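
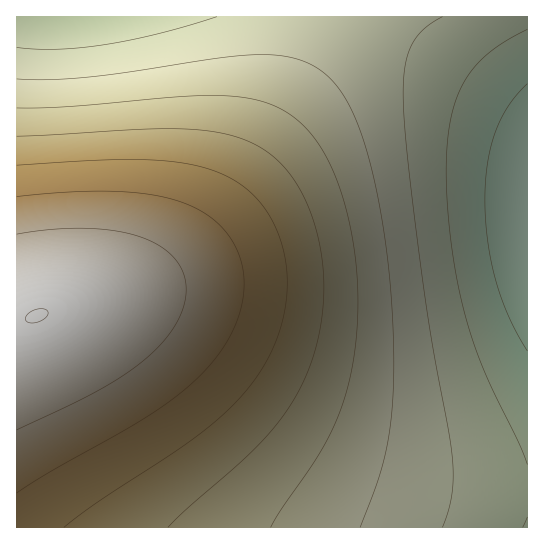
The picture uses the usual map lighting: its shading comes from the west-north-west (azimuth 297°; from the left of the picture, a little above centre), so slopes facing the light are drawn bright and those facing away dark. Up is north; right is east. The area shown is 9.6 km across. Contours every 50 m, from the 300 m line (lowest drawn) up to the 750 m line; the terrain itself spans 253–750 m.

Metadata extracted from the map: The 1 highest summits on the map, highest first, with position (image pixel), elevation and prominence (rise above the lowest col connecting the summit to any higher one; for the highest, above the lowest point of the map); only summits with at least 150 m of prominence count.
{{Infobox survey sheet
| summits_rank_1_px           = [37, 315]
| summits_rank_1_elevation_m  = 750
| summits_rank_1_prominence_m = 497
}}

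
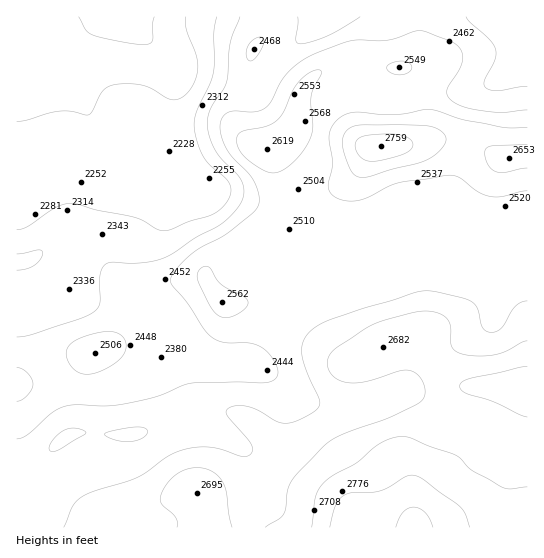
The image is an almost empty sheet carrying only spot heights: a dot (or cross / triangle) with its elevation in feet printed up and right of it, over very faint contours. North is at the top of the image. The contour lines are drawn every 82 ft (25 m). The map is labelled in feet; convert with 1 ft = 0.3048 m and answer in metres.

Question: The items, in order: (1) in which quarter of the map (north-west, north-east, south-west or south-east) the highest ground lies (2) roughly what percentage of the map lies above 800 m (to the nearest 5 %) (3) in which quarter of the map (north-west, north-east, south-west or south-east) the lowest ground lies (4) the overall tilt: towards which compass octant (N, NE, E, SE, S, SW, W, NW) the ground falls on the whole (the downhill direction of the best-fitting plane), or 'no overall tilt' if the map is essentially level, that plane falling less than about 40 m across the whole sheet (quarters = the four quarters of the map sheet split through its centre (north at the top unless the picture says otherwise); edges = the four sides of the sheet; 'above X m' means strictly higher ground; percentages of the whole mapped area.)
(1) The highest ground is in the south-east quarter.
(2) Roughly 15 % of the ground is higher than 800 m.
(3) Look to the north-west quarter for the lowest ground.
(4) Overall the map slopes down towards the north-west.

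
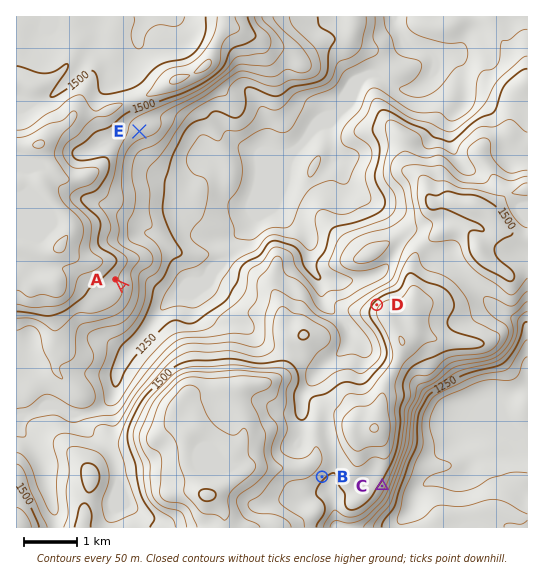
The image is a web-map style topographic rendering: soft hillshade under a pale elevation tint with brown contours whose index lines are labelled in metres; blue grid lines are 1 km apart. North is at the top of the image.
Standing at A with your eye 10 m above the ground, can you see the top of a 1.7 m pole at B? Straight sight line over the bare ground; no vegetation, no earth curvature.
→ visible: false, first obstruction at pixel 198 358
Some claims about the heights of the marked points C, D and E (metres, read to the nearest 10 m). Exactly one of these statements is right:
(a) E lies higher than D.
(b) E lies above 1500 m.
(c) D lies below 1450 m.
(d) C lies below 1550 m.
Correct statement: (d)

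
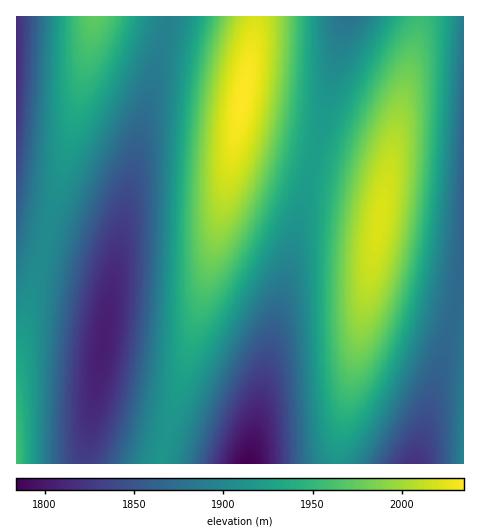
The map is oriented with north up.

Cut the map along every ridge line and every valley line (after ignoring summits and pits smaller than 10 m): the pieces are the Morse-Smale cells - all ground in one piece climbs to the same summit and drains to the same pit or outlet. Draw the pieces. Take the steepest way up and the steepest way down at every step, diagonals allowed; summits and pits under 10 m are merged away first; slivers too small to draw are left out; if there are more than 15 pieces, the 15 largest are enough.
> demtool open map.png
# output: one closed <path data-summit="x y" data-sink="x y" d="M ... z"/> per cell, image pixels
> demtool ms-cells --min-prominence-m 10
<path data-summit="243 96" data-sink="103 342" d="M256 16l-87 0-1 3-26 105-20 98-37 242 74 0 2-2 41-157 18-83 33-179z"/><path data-summit="379 221" data-sink="414 463" d="M463 16l-43 1-33 159-25 149-25 127-1 12 78 0 2-2 18-73 30-111z"/><path data-summit="243 96" data-sink="249 463" d="M237 130l-30 150-47 184 89-1 27-148 38-156-64-17-9-5z"/><path data-summit="379 221" data-sink="249 463" d="M315 158l-3 3-6 24-30 130-18 96-8 53 85 0 2-4 0-8 25-127 24-143-5-5-9-3z"/><path data-summit="96 17" data-sink="103 342" d="M168 16l-72 0-2 2-24 126-26 99 5 4 54 15 9 7 1 8 23-126z"/><path data-summit="17 463" data-sink="103 342" d="M45 245l-29 106 0 112 68 1 29-180 0-13-4-5-12-6z"/><path data-summit="96 17" data-sink="17 52" d="M95 16l-79 1 0 220 3 2 22 6 4-3 34-140z"/><path data-summit="379 221" data-sink="348 17" d="M419 16l-73 1-32 141 55 14 12 5 6 5 14-78 19-80z"/><path data-summit="243 96" data-sink="348 17" d="M346 16l-90 1-18 108 0 9 3 3 24 10 49 11 22-90z"/><path data-summit="463 463" data-sink="414 463" d="M463 278l-47 186 48-1z"/><path data-summit="17 463" data-sink="17 52" d="M18 238l-2 0 1 113 27-105z"/>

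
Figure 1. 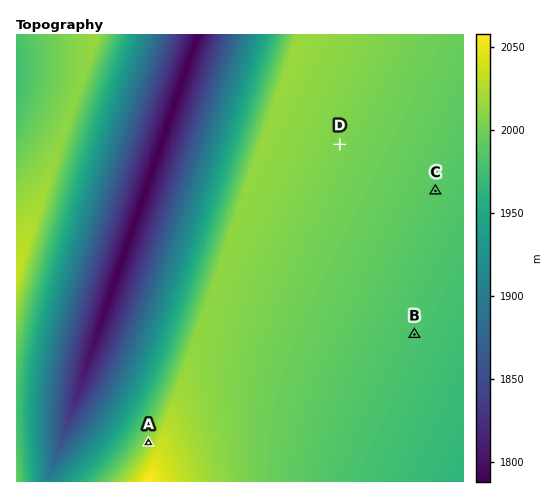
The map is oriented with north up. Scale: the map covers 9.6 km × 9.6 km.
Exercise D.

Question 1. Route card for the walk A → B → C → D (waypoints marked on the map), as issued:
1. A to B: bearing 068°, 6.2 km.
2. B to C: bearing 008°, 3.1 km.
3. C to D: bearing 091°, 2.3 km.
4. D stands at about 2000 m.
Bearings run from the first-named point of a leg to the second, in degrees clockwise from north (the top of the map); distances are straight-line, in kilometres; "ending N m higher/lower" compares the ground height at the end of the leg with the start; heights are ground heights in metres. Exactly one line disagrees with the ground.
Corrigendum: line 3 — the bearing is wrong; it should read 296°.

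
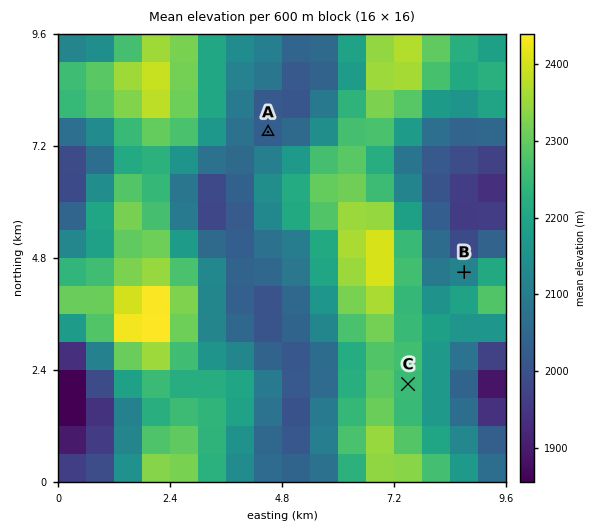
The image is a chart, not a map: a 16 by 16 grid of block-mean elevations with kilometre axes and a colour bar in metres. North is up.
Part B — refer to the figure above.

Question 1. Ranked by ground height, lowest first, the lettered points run A B C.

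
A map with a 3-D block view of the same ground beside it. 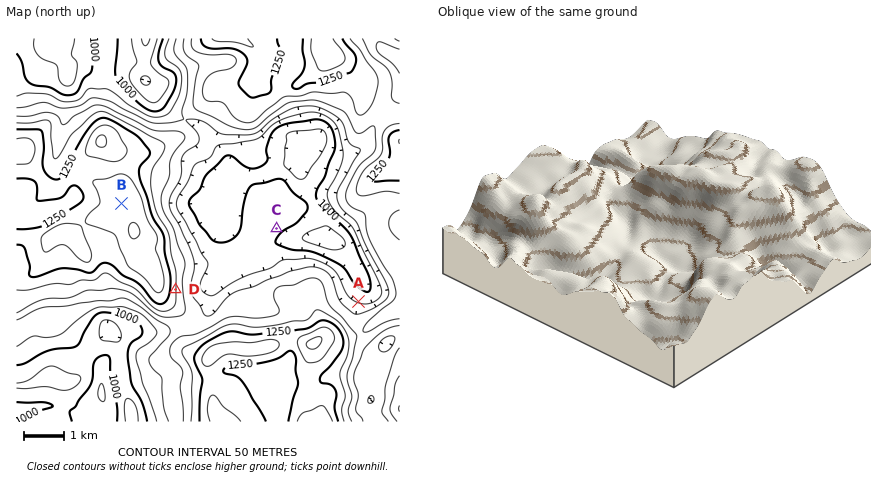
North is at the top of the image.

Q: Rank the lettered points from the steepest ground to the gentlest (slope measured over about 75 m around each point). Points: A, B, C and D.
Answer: D A C B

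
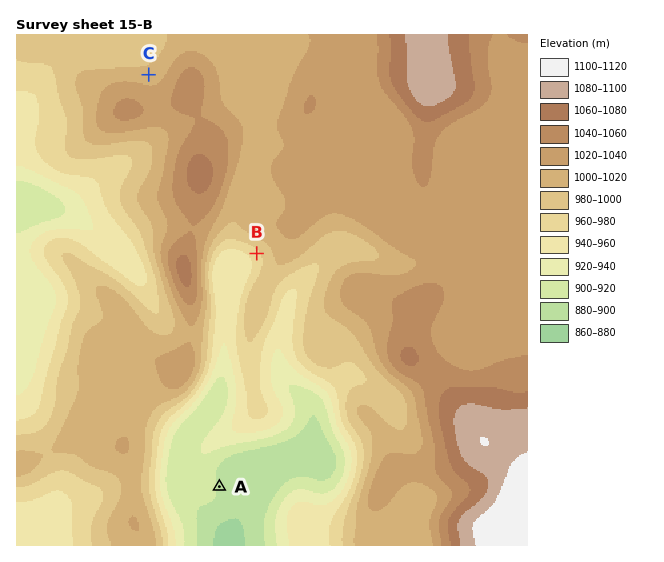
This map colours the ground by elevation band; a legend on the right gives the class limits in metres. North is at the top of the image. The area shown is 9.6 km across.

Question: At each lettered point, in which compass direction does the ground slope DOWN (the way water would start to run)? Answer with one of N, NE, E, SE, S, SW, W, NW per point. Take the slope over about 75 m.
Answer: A E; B SW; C N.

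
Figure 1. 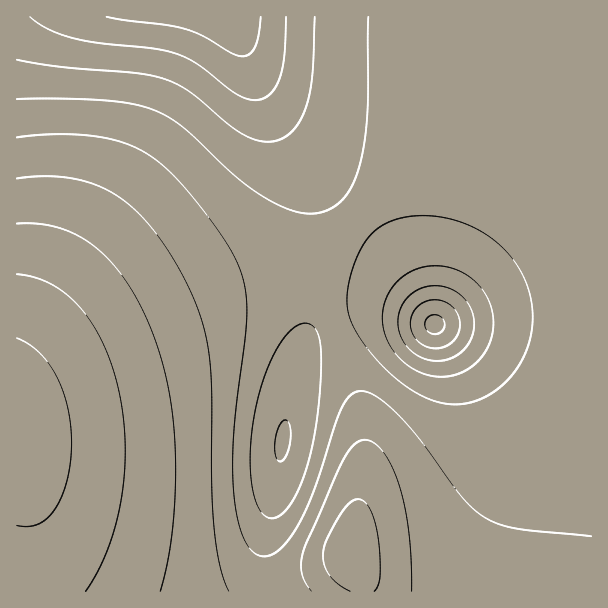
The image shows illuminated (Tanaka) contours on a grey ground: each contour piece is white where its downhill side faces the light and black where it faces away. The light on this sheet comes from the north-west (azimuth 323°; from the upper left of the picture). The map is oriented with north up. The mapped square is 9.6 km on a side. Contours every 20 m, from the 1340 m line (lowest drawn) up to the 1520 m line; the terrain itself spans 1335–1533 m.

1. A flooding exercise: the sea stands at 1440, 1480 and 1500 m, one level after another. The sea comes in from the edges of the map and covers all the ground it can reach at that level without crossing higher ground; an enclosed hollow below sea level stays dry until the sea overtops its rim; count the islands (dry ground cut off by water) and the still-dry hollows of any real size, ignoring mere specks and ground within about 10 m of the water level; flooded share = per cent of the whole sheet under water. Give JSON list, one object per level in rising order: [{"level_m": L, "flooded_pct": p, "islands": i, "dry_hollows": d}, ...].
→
[{"level_m": 1440, "flooded_pct": 60, "islands": 0, "dry_hollows": 0}, {"level_m": 1480, "flooded_pct": 83, "islands": 0, "dry_hollows": 0}, {"level_m": 1500, "flooded_pct": 91, "islands": 0, "dry_hollows": 0}]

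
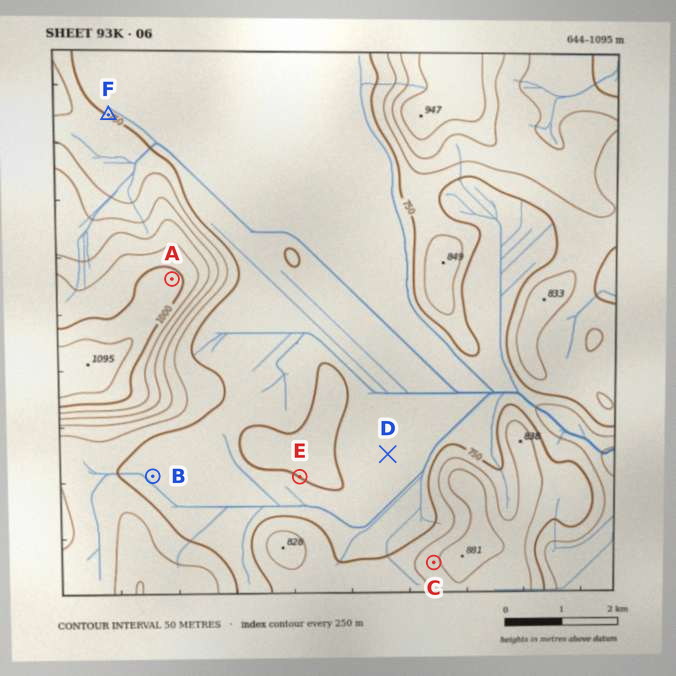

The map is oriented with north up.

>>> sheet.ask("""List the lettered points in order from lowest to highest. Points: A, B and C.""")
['B', 'C', 'A']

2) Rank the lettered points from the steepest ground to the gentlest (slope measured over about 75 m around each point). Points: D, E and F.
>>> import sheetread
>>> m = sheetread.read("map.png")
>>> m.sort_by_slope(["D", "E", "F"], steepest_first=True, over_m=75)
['F', 'E', 'D']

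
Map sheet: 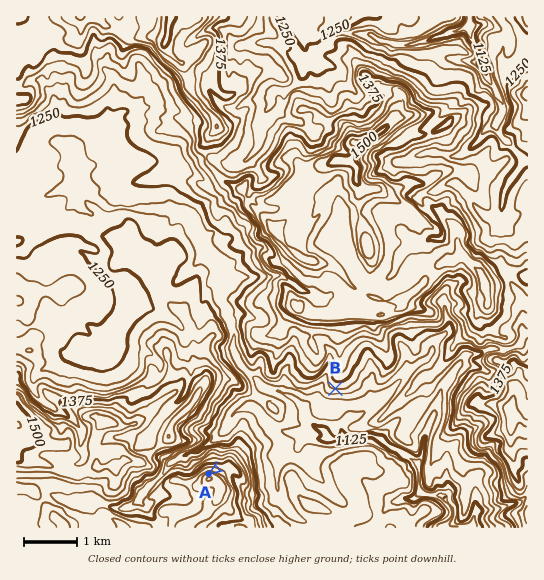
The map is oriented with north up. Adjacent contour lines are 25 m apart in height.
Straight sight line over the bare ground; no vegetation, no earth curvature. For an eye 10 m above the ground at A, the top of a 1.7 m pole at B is visible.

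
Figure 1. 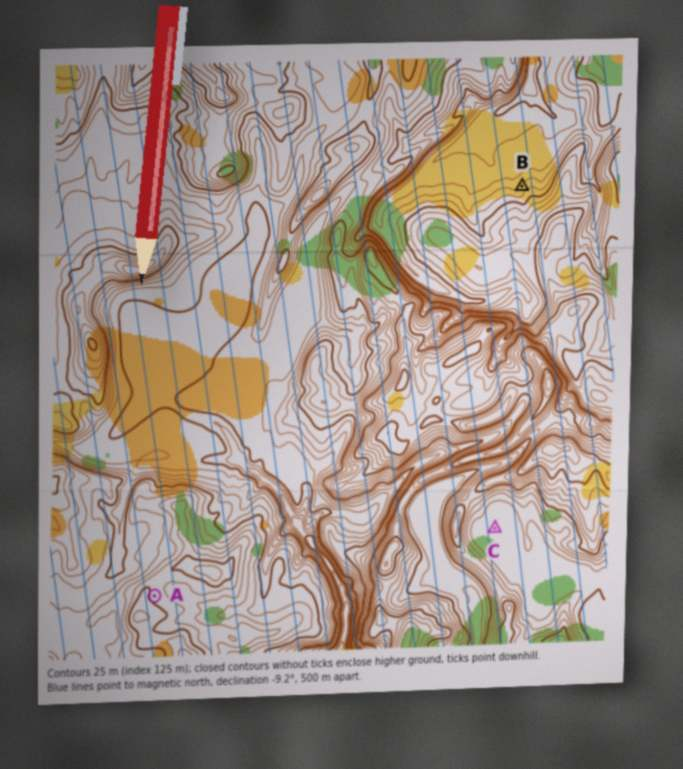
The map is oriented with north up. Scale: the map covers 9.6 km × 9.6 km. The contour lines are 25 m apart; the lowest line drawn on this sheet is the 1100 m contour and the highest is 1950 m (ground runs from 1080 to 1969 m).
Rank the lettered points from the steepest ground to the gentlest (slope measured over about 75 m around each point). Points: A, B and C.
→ B A C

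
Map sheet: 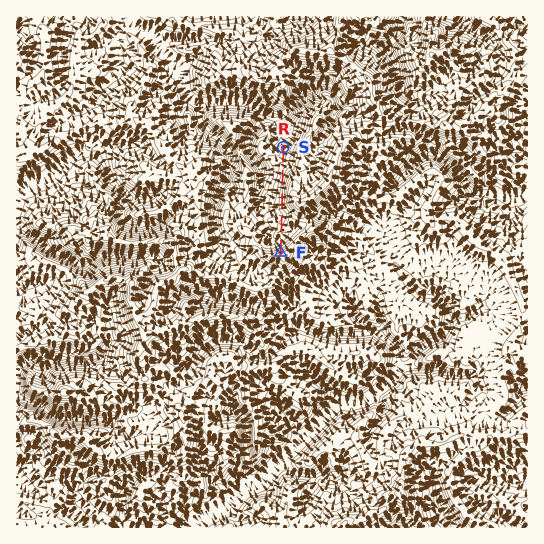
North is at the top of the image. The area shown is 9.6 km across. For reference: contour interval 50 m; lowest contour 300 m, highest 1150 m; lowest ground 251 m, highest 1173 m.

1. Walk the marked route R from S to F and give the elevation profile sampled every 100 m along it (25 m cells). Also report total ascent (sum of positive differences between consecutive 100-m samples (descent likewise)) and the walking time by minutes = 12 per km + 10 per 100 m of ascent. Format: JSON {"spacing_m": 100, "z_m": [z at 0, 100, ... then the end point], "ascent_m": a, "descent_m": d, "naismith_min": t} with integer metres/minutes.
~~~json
{"spacing_m": 100, "z_m": [632, 667, 679, 713, 740, 769, 800, 824, 838, 847, 843, 839, 819, 787, 818, 841, 848, 817, 853, 922, 1003], "ascent_m": 460, "descent_m": 90, "naismith_min": 70}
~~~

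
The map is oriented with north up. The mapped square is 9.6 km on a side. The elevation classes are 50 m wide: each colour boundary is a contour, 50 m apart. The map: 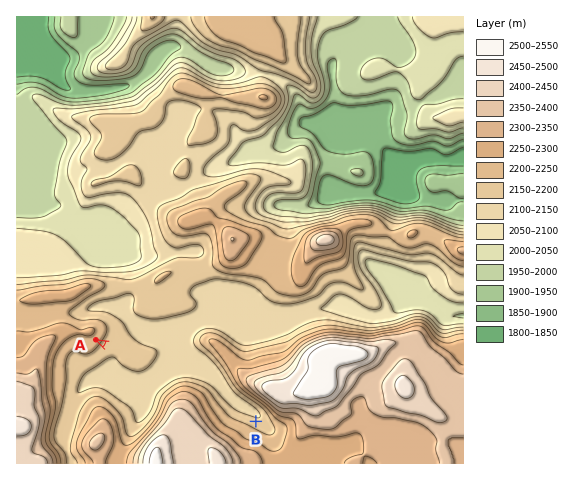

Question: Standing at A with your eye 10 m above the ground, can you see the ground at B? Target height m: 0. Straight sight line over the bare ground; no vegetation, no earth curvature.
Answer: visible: false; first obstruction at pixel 180 383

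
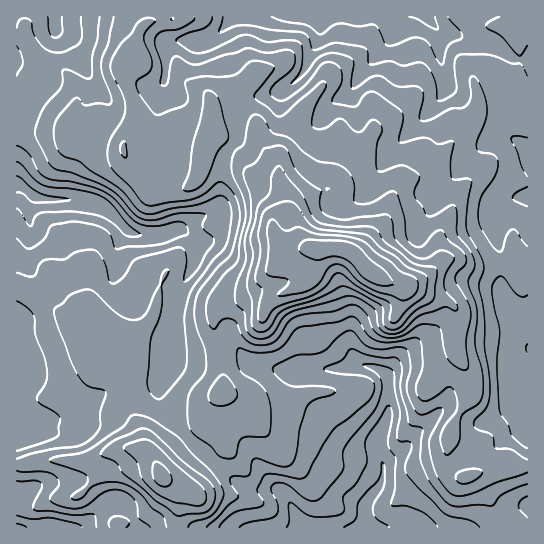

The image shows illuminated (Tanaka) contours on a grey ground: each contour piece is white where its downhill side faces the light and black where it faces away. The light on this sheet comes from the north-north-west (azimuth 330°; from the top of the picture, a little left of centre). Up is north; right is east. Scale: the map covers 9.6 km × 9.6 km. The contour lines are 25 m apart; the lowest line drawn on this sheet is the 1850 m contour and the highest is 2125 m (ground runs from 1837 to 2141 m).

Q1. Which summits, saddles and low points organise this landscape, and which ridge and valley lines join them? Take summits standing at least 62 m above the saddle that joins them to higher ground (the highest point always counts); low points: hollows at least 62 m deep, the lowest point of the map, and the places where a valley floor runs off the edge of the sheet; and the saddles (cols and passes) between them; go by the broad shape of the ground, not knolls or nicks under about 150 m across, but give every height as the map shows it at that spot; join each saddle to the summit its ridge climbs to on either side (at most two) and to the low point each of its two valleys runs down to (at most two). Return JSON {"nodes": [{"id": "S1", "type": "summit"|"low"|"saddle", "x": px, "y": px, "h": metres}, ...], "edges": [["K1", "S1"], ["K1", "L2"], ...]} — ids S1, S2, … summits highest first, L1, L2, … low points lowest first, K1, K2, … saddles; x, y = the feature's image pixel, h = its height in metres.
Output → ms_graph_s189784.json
{"nodes": [
{"id": "S1", "type": "summit", "x": 346, "y": 250, "h": 2141},
{"id": "S2", "type": "summit", "x": 161, "y": 475, "h": 2057},
{"id": "L1", "type": "low", "x": 367, "y": 527, "h": 1837},
{"id": "L2", "type": "low", "x": 426, "y": 17, "h": 1843},
{"id": "L3", "type": "low", "x": 18, "y": 185, "h": 1843},
{"id": "L4", "type": "low", "x": 17, "y": 527, "h": 1867},
{"id": "K1", "type": "saddle", "x": 189, "y": 439, "h": 1973},
{"id": "K2", "type": "saddle", "x": 17, "y": 465, "h": 1957},
{"id": "K3", "type": "saddle", "x": 527, "y": 466, "h": 1955}],
"edges": [["K1", "S1"], ["K1", "S2"], ["K1", "L1"], ["K1", "L3"], ["K2", "S2"], ["K2", "L3"], ["K2", "L4"], ["K3", "S1"], ["K3", "L1"], ["K3", "L2"]]}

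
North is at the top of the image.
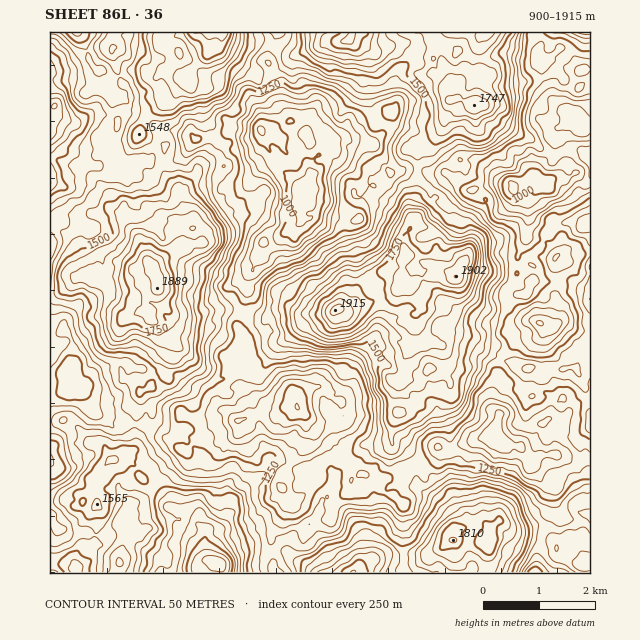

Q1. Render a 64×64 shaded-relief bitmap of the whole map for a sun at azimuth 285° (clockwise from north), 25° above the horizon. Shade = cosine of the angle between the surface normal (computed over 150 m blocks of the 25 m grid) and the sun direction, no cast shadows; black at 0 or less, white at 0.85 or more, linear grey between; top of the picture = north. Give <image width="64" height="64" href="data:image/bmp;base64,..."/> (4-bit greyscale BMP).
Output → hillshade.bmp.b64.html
<image width="64" height="64" href="data:image/bmp;base64,Qk12CAAAAAAAAHYAAAAoAAAAQAAAAEAAAAABAAQAAAAAAAAIAAATCwAAEwsAABAAAAAAAAAAAAAAABEREQAiIiIAMzMzAERERABVVVUAZmZmAHd3dwCIiIgAmZmZAKqqqgC7u7sAzMzMAN3d3QDu7u4A////ALy2IRSt7sq+6pggABN6zuy8y3MQFap3h1aYMAAEqIu5q6ZBAo3uyr7sqCAAFIvMzLzMp0EVrJeHRYgxAAOpiaqrp2Uie93LveyWMAAUiom9y8y5dCa9yoZGlxAgAqpoqZrKdkNpvd3My4UhEhOKd63LvLl0Nr7ttzeoIBABmnd3ibqXVVic3ty7dCESJHqGiqveuGRHvv/ZVqlCIAB5mYiKunYzaZney8uFMAJDWKqXe/64dCbO7+t2mnQQAVeamLqqhSFYq8uquWVTAkQ2m7dq7ZiFNr7+7KmZlQACVoqHu6mnIDis3JioRYUANDSL23i6iJc1z/7cupmWEANoqnbbmKlBJpzcmJdGlhASV3rMhnmZl2e97tuqqYYwAlnMqO26l1NWebuXmGeWMRE4qKyWRpqYiavN25qpdUISSN26zd23RHh2eHd4iZZVMBi5eahFiYmZqazbiahlQjaIvLvN/8lkWIZmVHiZqFdyBqqImFR5mJmZmrp3mGZDWbqambze7JZWZmQ0eImoZ4Y0momoZniYZnhnqXiGd2RauqqZzMvNyFVVQzSJZ5loqVNYqph4iZhDRUWJiHVoh3mIq6i8y6uph0MyNphleHm6dVabuZqqulEiFIhmZViZqXeal6zbqYiZYiNWZmZWi7h2Z4vKq8zLchAEdSNWeZiqh4qWibqoZ6l0M1ZlZkN7p2mGirqrzeyDEANTASR6qHiImrqoh3iJmYdSNmVVM3qWZ4ibuYve/pMhAjIAEWzJVYmbzbllWaupdkEldUVDWIVVabyois7/xjITMQABOtxzWJrNmXZ6u6l1MRV0NFVFVERZzKeLzv/IVERiAABIzHRGiLxniJu6u4QxI0I1ZEVDM1nMl4vO7rdlVoUAAmeblTR5qjaJq8u7pkIiISRmVEIBWKupic7tpUVWhQACeZqGRVmZJYibzKqYdjESI0VnUgA2eKqIzv6nVFZ1EABZqYhVaHYViZvLqJqnQiEARndzEjRGmpe+/rhUaHUgADm6d3d3ZBN7uaqHmqlSEAAmiIYzRDNniL3cymNIhSEASKqHiZhkImrKhmeZqWMQAEZ5qnQ0QzRGnMy7Y0djEBE3h3ibuodEasyVRXmZdAAAJWnLl1VVMRNpu7uWRVIRESRWZ6zbmXebzckzaHdjAAEiWczLh3djEBScuphlUyIgE0VFnN26aLzN61NnVEMAARJqus3KmpQgAFq6lkRlMSEDVTN73ctXzc3tlnhSIgACAnq6zdu8uDEAOamGI2UQEREzJHnO7Vat3e25iERCAAEjaszN7c3aUgAmiZcyRQARASEkZ5zdZnrN7cuYYyEAIzNZzd3d3ux0M0Z2eFNEIAACQhNWi92nV6vM26liAAACRFje3M7e3JZVeYZWQ1YwAASHMjWb3etliZvcqoIAAAAlWe/rvd3dqGaLuFRFZiAAAYlzNZvN/aiHi9upggAQAAJZ3tzN283JiJrJdneYIAAAOZVGis3+upeM7KlyASAAACa+3MzM3cmryph4mapAAAAIpjaazf7KqaztulESEQAABIzcvMzdya3duXiJq5AAABiVJZre/suqrN3aVEQxAAAAa7qs3u25vN7rZoibswABJ5Yjm7zuyqu73shnh2UQAAAomJ3u3Mur3/xlmYmmAAAVmVNpq8y5mrzetlmoiFAAAAVmjN7cy7zv/VSJVpkwAQKMlGiJqpiKvNyXipd5YAAAASNqze66vf/+lFU0iVEUMo23aqh5qYm7upmaqHYwACIhADet/qeu///FESWHMSZlfdqbu5qqqauYiqqZlRADREEANp3+t43u/9UBRnUwBHed66vLu7uru5iamaqEACVVUgAVrO/Zis3vtjNVRGQBWJvcu8y7vMuqmJmaqFIBRWd0ABWc7+uZq92mVkIlhgBKqavcy8vMy6h5mby4MRFER5YABJzv65ia3adVQyR0AEqnjN243Lu6iIiavLhSAkMldSI0e+/rqpi8uFRGZDAAJnh5u8vMqpmYeJmqmJYRUxJERWRa3tzLmJu4Qkd1ISIRN4Z4rLupmZmHeahouUJEATRodFiszdyqqZhSJGUyNCA3l1irq7upiIdnmDSadUMBRniXV4rNy73bh2MSRTESMzV3eKvMy7qIulSHIFqWUwA3iZl2acy5vv2ohiJGQAATREaamd3d23ndckYgSJZTADiZunRpu7qc7sqpQldhAAIxNoiJ3c3th86TRTBHZDQAGJmqdomau4jN3MtzWFIQAAI2d3i8y92nrbdVITZCMwAFdomIqoi6hq7szaVXQRAAAlZWibzJm6iLy4YgJCAkEARVZ3q7l5lknu3duIdRAAACU0aJvdpnmGnMuFIiEAABMzVlR6u5dUNr3d3JinMAAAFEVmaM7HeHacyph1MgAAJCNmU1iqqFMje83cl4hSAAADVoZKvcqHV6y6mpZEMABFIVdUVnmYZURpq8uGZ1IAACNniFzMy5ZYzbmal0RBAEU0ZkZ3ZndlNZu6u5dnYwACNndXndzLlWrdupqoZDABNFiXVodmZlMji7upmId0AAFphkV7zMlli93KqJumIAABa8mJh2ZVUxJYq6d5h2QQAEmoVWq7piSM3duHnMpAAABKzLuoZmREIzWbplioQRAASIiHeqpyA3vd7IabunEAATes7tqoUyNFVHqWWKlAAABHZ5h5qVEBas7smKqYcgACNq3u3Lt0ETVniZh2imEAAGmHmH"/>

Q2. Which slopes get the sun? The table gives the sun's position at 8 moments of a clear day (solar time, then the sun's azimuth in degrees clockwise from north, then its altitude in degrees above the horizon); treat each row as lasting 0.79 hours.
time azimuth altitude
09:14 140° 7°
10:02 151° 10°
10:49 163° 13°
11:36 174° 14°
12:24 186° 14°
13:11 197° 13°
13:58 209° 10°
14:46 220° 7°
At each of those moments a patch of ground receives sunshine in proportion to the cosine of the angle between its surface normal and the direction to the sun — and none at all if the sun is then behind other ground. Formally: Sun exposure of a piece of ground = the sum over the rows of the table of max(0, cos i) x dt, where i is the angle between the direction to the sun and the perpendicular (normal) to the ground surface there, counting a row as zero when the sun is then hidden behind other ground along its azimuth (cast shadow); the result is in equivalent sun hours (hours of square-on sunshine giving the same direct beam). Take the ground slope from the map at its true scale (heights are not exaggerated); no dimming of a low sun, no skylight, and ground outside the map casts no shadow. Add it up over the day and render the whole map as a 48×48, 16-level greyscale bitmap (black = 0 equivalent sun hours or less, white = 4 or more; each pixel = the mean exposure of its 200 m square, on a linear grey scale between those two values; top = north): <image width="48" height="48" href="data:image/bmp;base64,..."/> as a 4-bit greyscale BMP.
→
<image width="48" height="48" href="data:image/bmp;base64,Qk32BAAAAAAAAHYAAAAoAAAAMAAAADAAAAABAAQAAAAAAIAEAAATCwAAEwsAABAAAAAAAAAAAAAAABEREQAiIiIAMzMzAERERABVVVUAZmZmAHd3dwCIiIgAmZmZAKqqqgC7u7sAzMzMAN3d3QDu7u4A////AKY1VBMhFFiHZUV4MAACWHecqpZnicvNqhEBZ3VCRCEAJVZyAAAAE1RGuYq5eqqGIQATSGQCRCAAI0IgAAAAAAABSYZ3mIdVQwAzUzMhMyESMiMBAAAAAAABITQkd2QAIzd7plVoUiEAMiIAEAAAAAABARIjUiIAAZqWh1RXdCEANBEAAQAAAAABEAAAEiESV0RUJVdjAAAAIyAAARAAAAABAAAAASAAIwAVVHqCAAAAAUITMgEAAAEQAAAAAAAAAAASV3UhAAAAACQzMSEAAREQAAAAAAARACIxN2QhAAAAAANREhESNVIgAAAAAAAAAVZVMTUgAAAAAAERABE3ipYwAAAAAAISNWZUIAAQAAAAAAAAABEjRVYxEAAAABNGaKhAAAAUMAAAAAAAABAAJYmGUxAAFEIzN1QAABRWQRERAAAAATERRpy7umMRAmU0IwAAAmaFZ3UzQzIQEzM0ZTR4ncYyImh1QhAAJVmrzbdmVUQxMiRUWYdoqZdlZmZ0RiASWJVGyoiXR5dVUzd2aJqYdlmmVVmZhjNGdkEVes2UeHmaqHd3hSRDVXmXiqabhoZpp0ebzcc1Q1rtzMqZc0eImFR6cyIRNXmaz+ypiXRmQ3rP///thVesqGeHIAABIySYjPzKZFd4ZWV8///+hmRVM3dkIQAAE1WIaK7+p2Z2SIV6u8/+yYl2NVMlMQAAFJhndGmFZ2ZWhUdmiau7y4aJmHZ3ZBARRax0MiM1YjMjQhRSEiM1iqhWVpuFarl2eJ25YjRrlkZBEBUwEAABJZuWjNplNplodFi7dHd1VXhkACEREQABJERYztmbcliGMkQzJFZkNEV2MQAAAAAANjIkVGiHYiMREyAAFCFCNoq6UgAAAAAAADZUEDdCQzIRMyEAEBEAFYzJdBAAAAAAABMQAAJEUxV1VVIAABIAASNXZCEAAAAAABEAAAAzUwOHukEhEzAAESIjJFQQAAAAAAJSAAAAAhFaijRGZjAAEjIQJFMAAAAAAAIgAAAAAAEREQESMiAAAAABIkMQAAERABEAAAABAAAAAAABIAAAAQERECQQAAMxEBAAAAABAAAAACIzEAAAARMjMQABESMQERAAABMyAAAAAFZSAQAAAAMzQgATIiABEREAESNGdTMxAVIkU0IiIAAjEQASMyARAVZlUyRnZnZFZxJEY1uXUQABEQASMyEhAlVnqYrKiIcjQQETQ0iTEQAhEgATQRMkVBEWrN3LumMhACERIyElZ0dTMyMxEUZndSJVeqp6piIhADV1NVJL7NuXdmZEQ2eHURI0ad3stlVSNVjMh2NojP/uZYdol1abhlQ2enVmV4ZXqalnljZmatzch6qKmZq93cuoYRABJHiKq2Y1ZViodlU2rbm6nO/Jq5qnMyElVFaGM0VmUkU0QjepmEOr3+3u2pUzMRIyRBE0MYeFAAEUMUrtuFZ5zu/uzMlEMAExNVM0i6u2IRRYdoZ5mJcxab3pZGdUQzeZZmVki+y5hDNTSbmadTMTUyFHdBFWWraKqFas3w=="/>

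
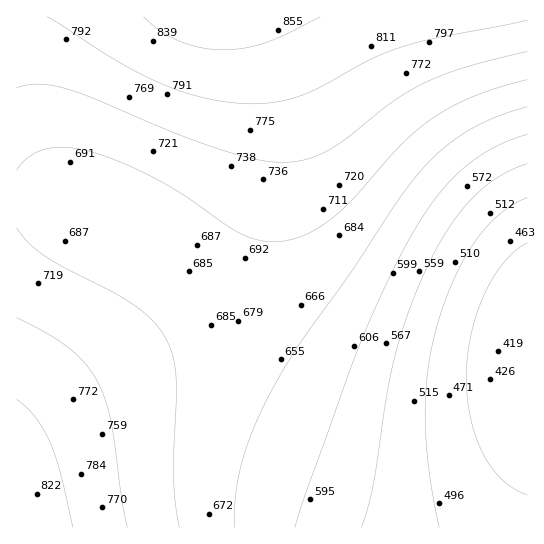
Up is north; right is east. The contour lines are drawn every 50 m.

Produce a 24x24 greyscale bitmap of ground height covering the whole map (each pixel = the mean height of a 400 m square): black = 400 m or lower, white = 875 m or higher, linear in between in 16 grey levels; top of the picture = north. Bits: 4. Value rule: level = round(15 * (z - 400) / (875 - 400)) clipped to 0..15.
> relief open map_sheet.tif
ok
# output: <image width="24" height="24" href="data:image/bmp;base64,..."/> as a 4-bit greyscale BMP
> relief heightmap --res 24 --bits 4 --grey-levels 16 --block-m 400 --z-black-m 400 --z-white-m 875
<image width="24" height="24" href="data:image/bmp;base64,Qk2WAQAAAAAAAHYAAAAoAAAAGAAAABgAAAABAAQAAAAAACABAAATCwAAEwsAABAAAAAAAAAAAAAAABEREQAiIiIAMzMzAERERABVVVUAZmZmAHd3dwCIiIgAmZmZAKqqqgC7u7sAzMzMAN3d3QDu7u4A////AO3cu6qYh3ZlVEMzIu3cu6mYh3ZlVEMyIt3Mu6mYh3dlVEMyId3Mu6mYiHdmVEMiEd3Mu6mZiHdmVEMiEdzLuqmZiId2VUMhEMzLuqmZiId2VUMhEMy7uqmZmIh2ZUMhEMu7qqmZmIh3ZUMhELu6qpmZmYiHZUMiELqqqZmZmZiHdlQyEaqqmZmZmZmIdlQyEaqZmZmZmZmYh2VDIZmZmZmZmZmZh2VDIpmZmZmZqqqpmHZUM5mZmZmqqqqqmHdlQ5mZmaqqu7uqqYdmVKmZqqq7u7u7qph3Zaqqqru8zMy7uqmId6qru8zMzMzMu6qZiLu7zM3d3d3My7uqmbvMzd3u7t3dzMu7qszN3e7u7u7d3dzMy8zd3u7//+7u7d3d3A=="/>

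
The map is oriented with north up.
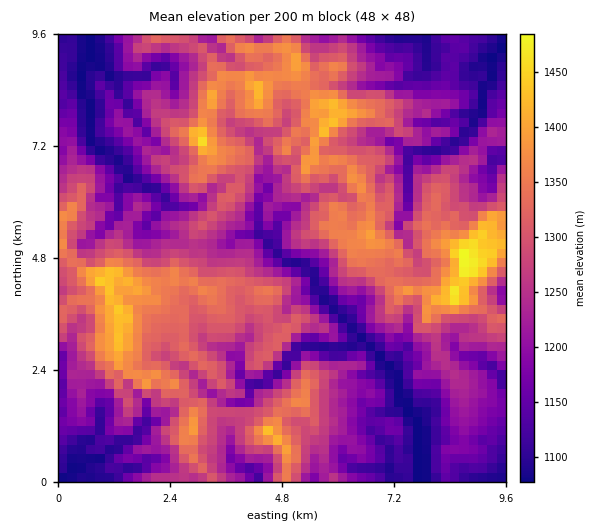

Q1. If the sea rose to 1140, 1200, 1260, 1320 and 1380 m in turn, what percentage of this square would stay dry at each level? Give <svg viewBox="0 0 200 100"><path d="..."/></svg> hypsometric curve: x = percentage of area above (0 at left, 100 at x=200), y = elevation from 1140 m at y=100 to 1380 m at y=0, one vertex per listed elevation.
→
<svg viewBox="0 0 200 100"><path d="M165 100l-32-25-40-25-45-25-35-25"/></svg>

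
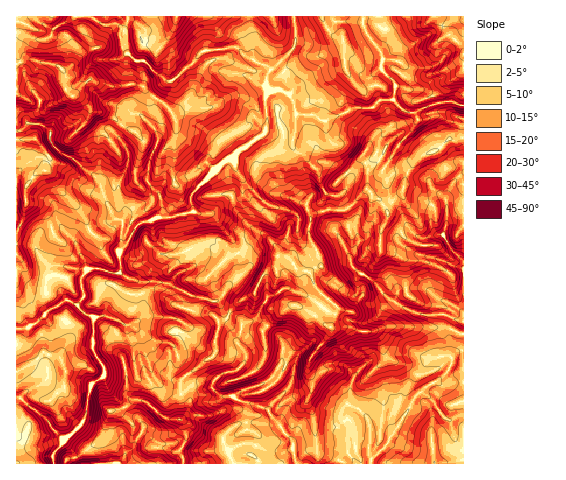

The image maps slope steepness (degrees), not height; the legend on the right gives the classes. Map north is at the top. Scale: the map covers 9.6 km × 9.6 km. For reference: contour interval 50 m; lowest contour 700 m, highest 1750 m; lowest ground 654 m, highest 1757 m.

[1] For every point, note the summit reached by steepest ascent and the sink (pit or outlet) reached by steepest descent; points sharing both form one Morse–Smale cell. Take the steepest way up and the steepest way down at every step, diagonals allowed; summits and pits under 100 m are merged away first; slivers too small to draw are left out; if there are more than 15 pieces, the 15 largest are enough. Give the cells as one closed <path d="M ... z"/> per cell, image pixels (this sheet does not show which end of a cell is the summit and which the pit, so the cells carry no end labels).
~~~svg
<path d="M237 48l-34 3-31 30-6-1-18-15-4 4 0 12-4 4 21 16 11 11 4 8-1 18-9 10-21-6-9-10-11-5-16-13-14-2-5-4-4 14-19 18-10 0-12 7-3 0-7-9-19 2 1 189 8 0 11-6 14-14 17-9 9 4 11 11 5 2 14-1 13 4 6 5 8-1 8-6 2-5 0-15-5-15-18-11 0-21 7-7 8-16 9-7 6 0 9-4 7 1 27-6-1-18 33-33 7-3 9-9 23-16 3-15 29-3-1-10-5-11-10-4-12 0-2-6 4-15-24-12z"/><path d="M347 174l-13 11-21 9-7 9 5 15-2 18 9 17 2 13-11 7-12-4-9-11-9-2-3 10-12 7-9 19-17 10-6 6-4 8-9 6-5 33-28 20-5 7 0 10 1 1 12-8 17 2 2-5 7-7 10-3 7 22 8-5 20-5 10 14-6 14 15 21 8 7 0 9 5 15 42 0 3-6 6-5 0-22-6-14 0-5 5-8 10 4 11 12 3 8-3 25 4 5 15-13 27-47 13-12 11-5 10-10 4-9-3-9 1-19 8-15-12-4-29-1-18-9-13-8-11-15-23-16-5-15-11-20 3-17-2-18 9-7 4-9z"/><path d="M302 114l-35 4-3 15-29 21-3 5 12 22-3 12-16 7-16 14-19-2-16 5-15 0-9 4-6 0-9 7-8 16-7 7 0 21 6 5 11 4 3 5 3 12 0 15-2 5 17-2 17 2 8 4 0 4-10 17-18-1-14-9 3 18 11 27 17 16 8 0 2-15 32-24 5-33 9-6 4-8 6-6 17-10 9-19 12-7 3-10 9 2 9 11 12 4 11-7-2-13-9-17 2-18-5-15 7-9 21-9 12-12-9-12-3-15-8-13 0-10-12-8z"/><path d="M127 16l-111 1 1 123 18-2 7 9 15-7 10 0 19-18 4-14 5 4 14 2 16 13 11 5 9 10 21 6 6-7 4-7 0-14-4-8-11-11-21-16 4-4 0-12 4-5-5-4-10-1-10-11-3-15 7-9z"/><path d="M463 137l-5 3-9-2-12 12-17 6-13 17-5 19-8 7-8 11-4-8-8-4-7-9 1-21-6-12-15 17 3 7-4 9-9 7 2 18-3 17 11 20 5 15 23 16 9 13 11 7 4-12 24-2 41 25 0-51-14-14-7-13 3-10 0-29 8-14 10-9z"/><path d="M363 16l-23 0-2 2 4 20-8-2-5-5-8-15-27 0 2 12-1 18-26 25-3 13 2 6 12 0 10 4 7 20 17 1 9 6 31-13 17 0 10-8 11 0 3-8 0-9-14-15 1-13-18-28z"/><path d="M67 300l-17 9-14 14-11 6-9 0 0 68 4 1 23 18 20 24 19-17 5-13 4-25 14-10 0-6-12-19 1-32-10-4-8-10z"/><path d="M393 100l-12 0-10 8-17 0-29 14 1 11 8 13 4 18 9 10 15-18 6 12-1 21 7 9 8 4 4 8 8-11 8-7 5-19 13-17 17-6 12-12 9 2 6-3 0-18-6-4 2-10-13-4-37 12-6-3z"/><path d="M437 16l-73 1 0 10 18 28-1 13 14 15-2 16 11 11 6 3 37-12 13 4 4-9 0-46-19-19z"/><path d="M463 350l-11 6-2 12-12 13-11 5-13 12-27 47-16 15 0 4 93-1z"/><path d="M131 325l-5 1 8 20 1 18-8 4-19 3-7 8-10 6-4 25-5 13-18 16 11 18 19-12 7-7 10-28 13-2 10-8 7 0 7 3 16 14 7 3 9 0 8-8 0-10-6-9-10 1-5-2-12-14-11-27-3-18z"/><path d="M141 400l-7 0-10 8-13 2-10 28-7 7-19 12 1 5 1 2 105 0 1-6-4-7 7-12 0-5-4-14-18-3-16-14z"/><path d="M201 385l-7 0-12 8 6 9 0 10-7 7 5 15 0 5-7 12 4 13 49 0-4-15-4-7 0-5 10-10 12-5 32 2-11-15-28-8-5-5-12 0-11-9z"/><path d="M249 16l-73 0-5 18-11 13-5 12-6 7 17 14 6 1 35-31 30-2 9 9 6 2 2-21z"/><path d="M253 422l-12 1-7 4-10 10 1 9 3 3 6 15 62-1-4-23-8-7-5-9z"/>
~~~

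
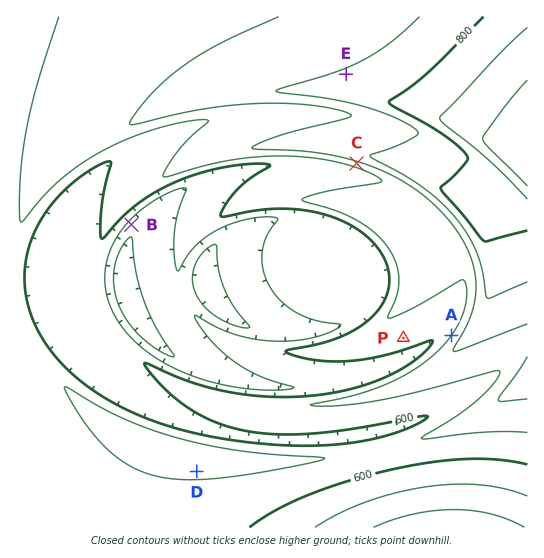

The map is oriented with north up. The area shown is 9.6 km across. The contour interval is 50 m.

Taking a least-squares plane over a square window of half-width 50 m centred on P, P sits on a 5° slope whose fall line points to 160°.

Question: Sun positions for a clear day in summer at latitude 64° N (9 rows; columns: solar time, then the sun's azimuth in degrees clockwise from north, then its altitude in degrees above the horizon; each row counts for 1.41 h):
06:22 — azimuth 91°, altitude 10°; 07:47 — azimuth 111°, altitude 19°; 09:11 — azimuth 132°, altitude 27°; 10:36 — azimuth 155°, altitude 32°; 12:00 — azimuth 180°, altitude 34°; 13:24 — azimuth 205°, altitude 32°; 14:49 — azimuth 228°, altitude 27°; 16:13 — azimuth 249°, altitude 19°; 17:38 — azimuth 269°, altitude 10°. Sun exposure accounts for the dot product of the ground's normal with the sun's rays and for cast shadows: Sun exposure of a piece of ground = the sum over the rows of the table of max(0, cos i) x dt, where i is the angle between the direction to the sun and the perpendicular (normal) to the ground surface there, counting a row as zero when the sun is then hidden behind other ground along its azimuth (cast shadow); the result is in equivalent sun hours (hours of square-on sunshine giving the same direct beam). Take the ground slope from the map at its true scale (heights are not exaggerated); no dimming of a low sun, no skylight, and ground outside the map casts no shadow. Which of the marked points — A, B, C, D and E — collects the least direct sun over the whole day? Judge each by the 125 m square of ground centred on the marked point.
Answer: A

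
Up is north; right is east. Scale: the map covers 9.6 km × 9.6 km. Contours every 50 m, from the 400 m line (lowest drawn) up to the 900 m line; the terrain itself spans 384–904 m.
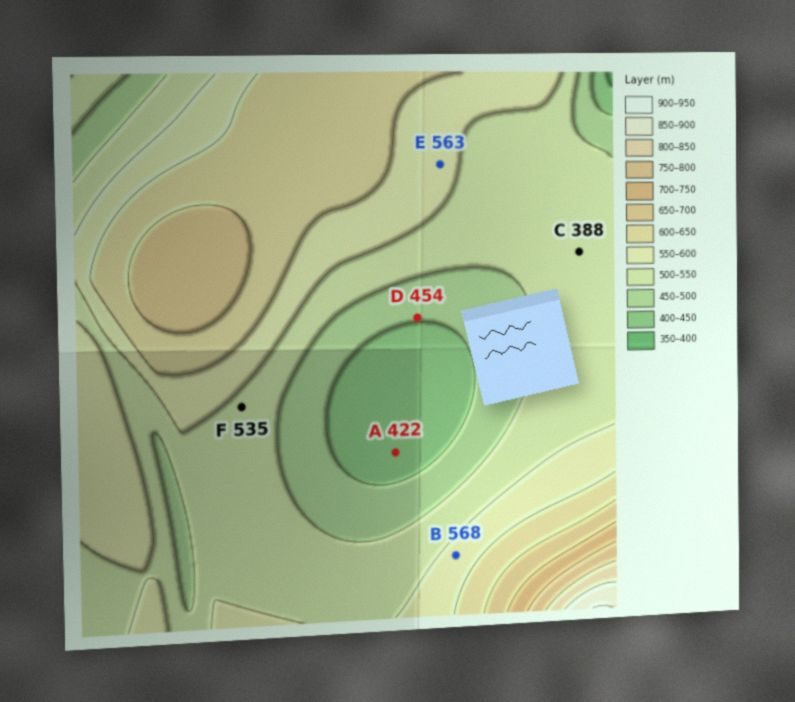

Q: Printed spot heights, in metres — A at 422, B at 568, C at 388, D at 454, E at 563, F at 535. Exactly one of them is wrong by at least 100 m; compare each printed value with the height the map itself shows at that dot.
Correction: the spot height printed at C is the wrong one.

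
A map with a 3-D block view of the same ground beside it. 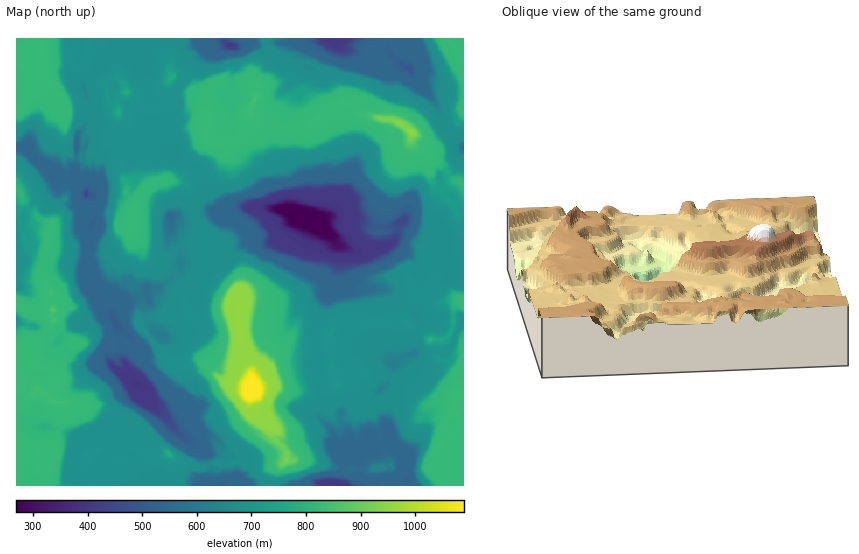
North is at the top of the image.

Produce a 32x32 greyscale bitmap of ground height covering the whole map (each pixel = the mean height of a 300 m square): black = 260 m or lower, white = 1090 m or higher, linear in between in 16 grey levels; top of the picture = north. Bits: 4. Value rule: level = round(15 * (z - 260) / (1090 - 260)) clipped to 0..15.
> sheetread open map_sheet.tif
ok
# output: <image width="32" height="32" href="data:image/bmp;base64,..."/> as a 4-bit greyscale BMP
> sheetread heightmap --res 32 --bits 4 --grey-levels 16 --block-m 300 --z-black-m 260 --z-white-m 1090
<image width="32" height="32" href="data:image/bmp;base64,Qk12AgAAAAAAAHYAAAAoAAAAIAAAACAAAAABAAQAAAAAAAACAAATCwAAEwsAABAAAAAAAAAAAAAAABEREQAiIiIAMzMzAERERABVVVUAZmZmAHd3dwCIiIgAmZmZAKqqqgC7u7sAzMzMAN3d3QDu7u4A////AKqoiIiIiGVVZ4dkRFVVaaqqqIiIiIh3d3irqGVWZWqqqqmIiIiHVWeJu6hVVVVpqqqpiIiIZVV4m8uXZVVWeKqqqpiIhkRWibzKh3Z2V4mqqqqqh2M1VovduYd3iHiKqqqqqXUzRWes/sqIiId4iaqqqodkNFd4vf7KiIiIeIiaqqqFQ0V4irzduoiIiHd4iqqqllVWiIqs3KqIiId3eImqqqhVV3eIrMqqiIiIiIiJmqmHVXd3iKzKqYiIiIiIiKqqhlVneIi9yqmHeIiIeImaqnVVZniIrMqphlZneIiKiqllZmZ3iIu6mHVVVniIiIqoZXd4d3iJmHZVREVniIiJqGV4mId4h3ZUMyIzRXiIiahleal3eIdVMyISMzRoiImoVXqpdndmVDEQEzREV4iJiFV6qXZ2VUMQARM1VFeImHZVaamIh2VDIiMzRWZYiJhlVWmaqYiIdVRERFaIeImGVVZ4iJiIiYd3ZVVXmqqYZWdniIiIiaqYiId3eKqql2aIZ4iIiJqqqqqpiIiqupd3iXeIiIiqqqqqqqqqq7mIqaqIiIiImqqqqqqqq7uoeaqqh4iIiKqqqqmaqqqYh3mqqXeIiIiaqqqYiJmYd1Z5qqiIiIiIiJmpiId3ZVVWiqqoiIiIiHZmeId2VVVVVoqqqIiIiIhlVFd2VDNFVVeq"/>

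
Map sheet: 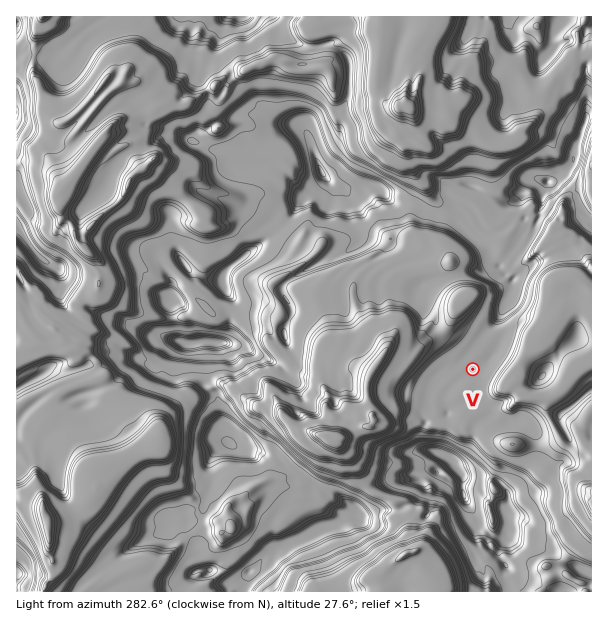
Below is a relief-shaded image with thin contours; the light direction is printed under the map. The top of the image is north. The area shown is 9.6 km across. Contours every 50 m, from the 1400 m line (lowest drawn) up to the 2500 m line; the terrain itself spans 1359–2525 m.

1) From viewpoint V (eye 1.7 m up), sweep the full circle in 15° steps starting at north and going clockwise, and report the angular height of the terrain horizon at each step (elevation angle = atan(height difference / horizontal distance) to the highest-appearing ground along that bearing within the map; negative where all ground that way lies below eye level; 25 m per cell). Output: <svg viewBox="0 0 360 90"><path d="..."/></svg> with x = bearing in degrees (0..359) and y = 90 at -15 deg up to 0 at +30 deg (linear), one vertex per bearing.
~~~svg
<svg viewBox="0 0 360 90"><path d="M0 41l15 17 15 1 15-12 15-8 15-5 15-8 15-5 15-1 15 12 15 19 15 8 15 0 15-14 15 9 15 5 15-25 15 2 15-3 15 0 15 9 15 5 15-2 15-7"/></svg>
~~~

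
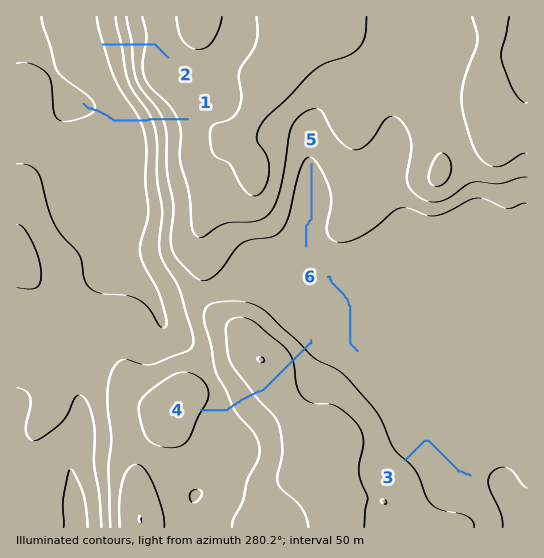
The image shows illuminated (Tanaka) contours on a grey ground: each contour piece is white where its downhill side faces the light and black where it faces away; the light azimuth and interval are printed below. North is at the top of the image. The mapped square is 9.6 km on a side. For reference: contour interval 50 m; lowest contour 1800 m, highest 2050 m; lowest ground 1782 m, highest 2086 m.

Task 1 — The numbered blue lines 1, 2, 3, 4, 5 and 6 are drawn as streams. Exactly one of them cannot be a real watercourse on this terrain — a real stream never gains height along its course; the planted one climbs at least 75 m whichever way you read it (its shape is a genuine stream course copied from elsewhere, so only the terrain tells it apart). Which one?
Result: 4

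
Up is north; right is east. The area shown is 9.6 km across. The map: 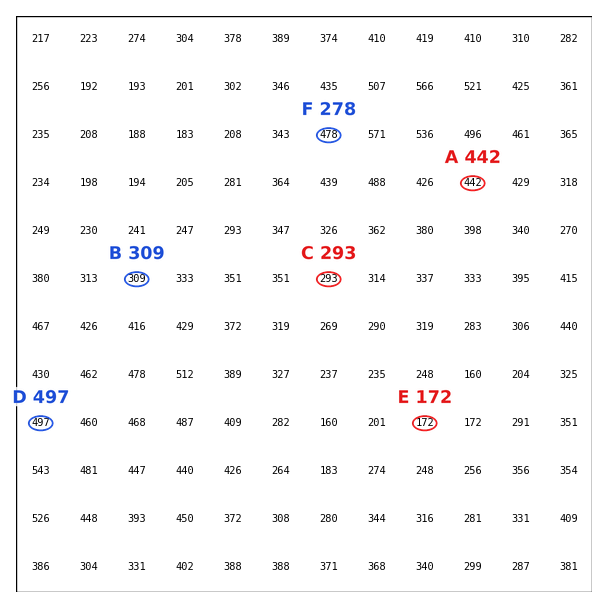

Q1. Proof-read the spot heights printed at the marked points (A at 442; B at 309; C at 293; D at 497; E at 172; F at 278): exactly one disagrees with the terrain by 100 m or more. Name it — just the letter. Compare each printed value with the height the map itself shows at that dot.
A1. F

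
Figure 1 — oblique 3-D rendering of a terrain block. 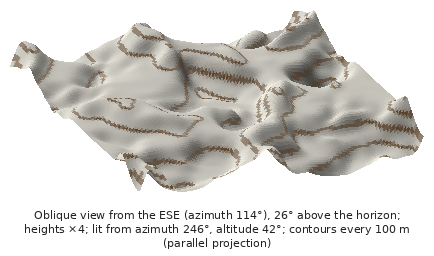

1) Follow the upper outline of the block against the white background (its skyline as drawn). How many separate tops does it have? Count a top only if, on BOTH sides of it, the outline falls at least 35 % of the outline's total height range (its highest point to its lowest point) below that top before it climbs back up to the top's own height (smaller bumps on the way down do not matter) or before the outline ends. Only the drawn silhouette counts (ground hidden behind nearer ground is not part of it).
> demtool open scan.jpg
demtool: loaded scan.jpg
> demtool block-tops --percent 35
1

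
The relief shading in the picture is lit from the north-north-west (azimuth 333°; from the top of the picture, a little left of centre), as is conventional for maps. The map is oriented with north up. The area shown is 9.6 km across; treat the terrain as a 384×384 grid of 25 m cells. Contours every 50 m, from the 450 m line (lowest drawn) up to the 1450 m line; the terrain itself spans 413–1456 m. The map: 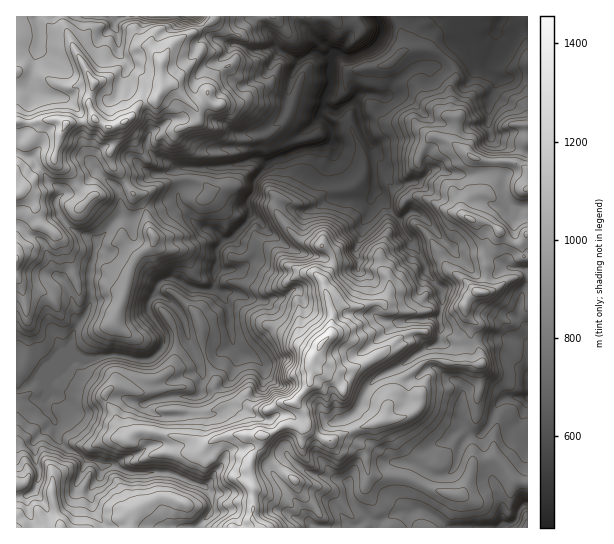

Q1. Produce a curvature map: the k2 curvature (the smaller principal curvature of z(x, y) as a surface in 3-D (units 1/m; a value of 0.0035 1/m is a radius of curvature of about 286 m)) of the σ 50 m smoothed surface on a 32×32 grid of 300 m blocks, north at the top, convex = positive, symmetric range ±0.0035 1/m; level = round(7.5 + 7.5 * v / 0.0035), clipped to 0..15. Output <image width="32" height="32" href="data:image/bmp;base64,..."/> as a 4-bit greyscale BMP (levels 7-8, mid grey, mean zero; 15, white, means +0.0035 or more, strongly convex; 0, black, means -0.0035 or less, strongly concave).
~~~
<image width="32" height="32" href="data:image/bmp;base64,Qk12AgAAAAAAAHYAAAAoAAAAIAAAACAAAAABAAQAAAAAAAACAAATCwAAEwsAABAAAAAAAAAAAAAAABEREQAiIiIAMzMzAERERABVVVUAZmZmAHd3dwCIiIgAmZmZAKqqqgC7u7sAzMzMAN3d3QDu7u4A////AGZmdHZlQTVVQyVFVmY0NAE0ZEeIdpgUZEVjVHZVeIhAUHJEd3hAI2cnVjdmd3d2ZmCGQAAAKAdzQxE0ZmVUdXZRcBNDd3hTZDI0dFRWhIZ2YyV4l0V2dmglOGVWZlZFV2dWV3djRUVRRXE2h3ZlY3d2dkRSFWV2N0YjQXdodGVmZ3ZZV2MxRHAiU4FoaGRWRHZ3V4dmU3JgRnd1AlQiVVV2ZjAAB4RWQyOGVHUEdmg2VmR3aXBGZFZnh1U4cAVUVlVDaYYzKHJoVmd2USYFZlVUdBd0ByhydkY1NDdUCGNUZYQmdwNSIiMiSGZnZQZoY3VFGHcwFhdmZFdDN4EUM1NlVid2ZVYFVHZSYHdgdTczc3dVZXZ3BmYgR3CmI2NmZjWAM4OWchBSRWlRVgUFZXRnB4UzVTV4BHImVUAAd4Y0ZwZ4GFVZhgd4VEVUdlZWRIUkUiRFV3kVZVZ4NBCGdzlxljRzMAAAMFd3d0SDFFVWQ3RFNCR2RTQhI1cmhndzM2VlNmUXZWNGdHJzZVd1YEZnd1V3IkglZVgicXaTSGB3RDFjRWZlh3dHYBJkRYdiZmZlZlVnVXNGVIByVWVURVV2Y2VVZmJGYnGAiHdWV0VlZmVGNndWRSMAEQBXdnVnZ4ZmVid2dCFkKTNYBXdmd3Z1ZTMFEAOFUoNldwZmZ4do"/>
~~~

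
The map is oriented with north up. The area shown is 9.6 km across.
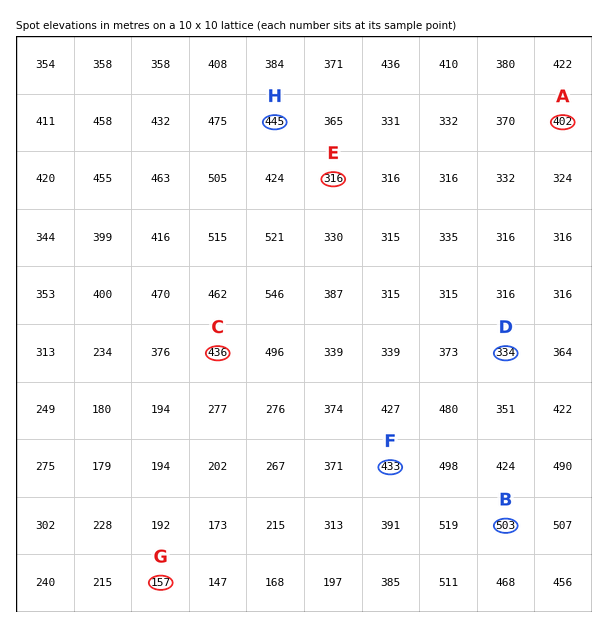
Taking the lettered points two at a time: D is lower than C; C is higher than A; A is lower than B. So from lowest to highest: D A C B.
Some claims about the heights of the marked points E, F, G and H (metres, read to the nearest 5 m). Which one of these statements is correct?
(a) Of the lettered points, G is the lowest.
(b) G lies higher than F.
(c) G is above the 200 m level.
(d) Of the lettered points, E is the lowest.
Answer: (a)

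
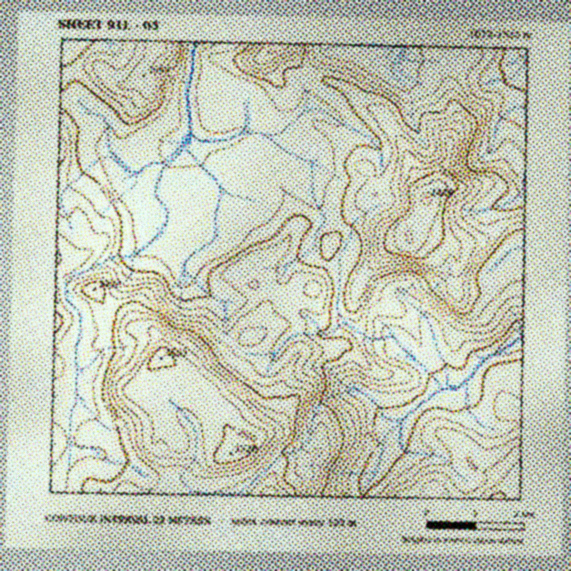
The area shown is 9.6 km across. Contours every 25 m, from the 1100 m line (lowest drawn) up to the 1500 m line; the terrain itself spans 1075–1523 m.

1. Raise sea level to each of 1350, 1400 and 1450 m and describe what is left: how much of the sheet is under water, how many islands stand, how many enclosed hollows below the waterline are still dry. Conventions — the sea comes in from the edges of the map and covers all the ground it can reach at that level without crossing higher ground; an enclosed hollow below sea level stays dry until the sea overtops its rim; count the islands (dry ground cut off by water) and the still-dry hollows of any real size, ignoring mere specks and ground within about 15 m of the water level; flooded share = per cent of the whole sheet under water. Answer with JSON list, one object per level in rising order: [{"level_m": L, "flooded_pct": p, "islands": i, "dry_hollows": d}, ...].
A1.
[{"level_m": 1350, "flooded_pct": 81, "islands": 1, "dry_hollows": 0}, {"level_m": 1400, "flooded_pct": 89, "islands": 1, "dry_hollows": 0}, {"level_m": 1450, "flooded_pct": 94, "islands": 1, "dry_hollows": 0}]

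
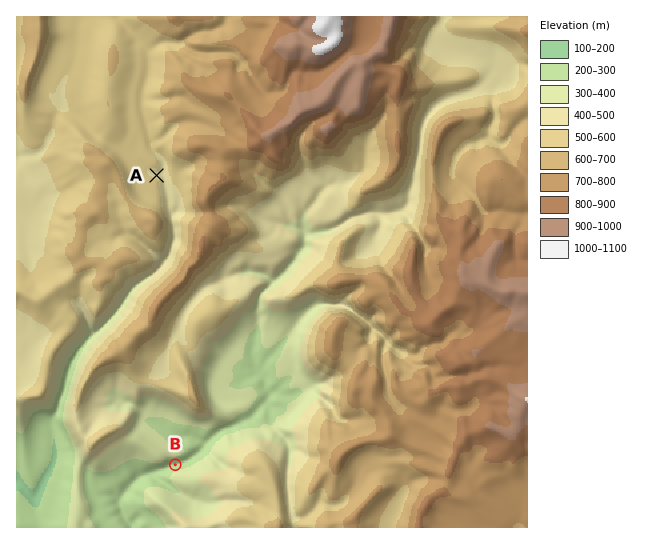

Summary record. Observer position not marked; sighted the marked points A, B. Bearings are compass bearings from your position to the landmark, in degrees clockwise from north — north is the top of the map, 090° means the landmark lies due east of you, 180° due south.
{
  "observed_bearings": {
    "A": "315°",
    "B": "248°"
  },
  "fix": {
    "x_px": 368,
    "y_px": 387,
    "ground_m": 750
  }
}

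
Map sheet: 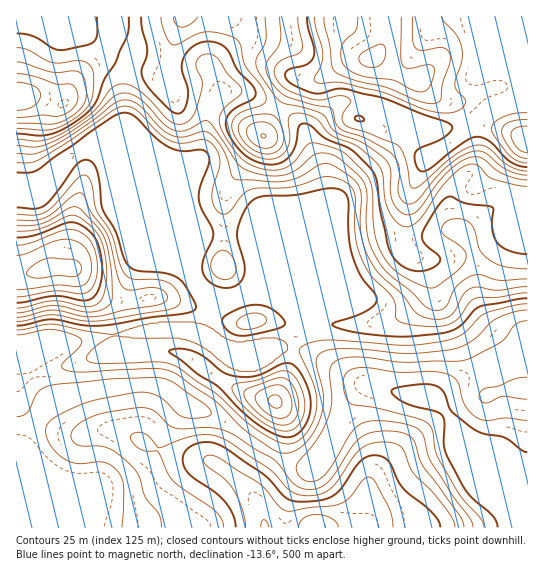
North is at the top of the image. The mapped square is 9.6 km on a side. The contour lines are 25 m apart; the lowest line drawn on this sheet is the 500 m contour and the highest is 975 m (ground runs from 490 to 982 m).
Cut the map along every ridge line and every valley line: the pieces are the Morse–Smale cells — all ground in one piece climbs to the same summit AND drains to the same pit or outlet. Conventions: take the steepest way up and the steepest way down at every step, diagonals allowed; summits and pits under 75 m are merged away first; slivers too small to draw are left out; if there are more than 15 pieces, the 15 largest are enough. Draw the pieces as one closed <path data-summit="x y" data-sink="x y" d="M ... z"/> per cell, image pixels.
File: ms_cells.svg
<path data-summit="373 58" data-sink="527 475" d="M527 16l-392 0 1 33-11 32 0 38-2 4-28 16-7 8 12 7 9 17 66 66 20 44 10 11 7 5 3 8-10 22-16 8 12 5 16 1 14 6 15 0 24-4 11 4 14 1 27 11 37 24 44 10 19 8 19 4 18 28 15 10 28 12 17 18 8 3 1-267-2-2-24-3-9 4-18 12-10 10 2 11-17-12-24 8-41 2-27 9-21 4-90 38 6-12 73-73 11-4 13-14 32-24 23-27 14-1 12-6 38-4 16-13 12-7 30-8z"/><path data-summit="315 527" data-sink="527 475" d="M145 384l-31 3-27 5-34 13-14 12-14 25-9 7 1 79 511-1 0-50-9-4-17-18-28-12-15-10-18-28-70-20-6 2-6 4-10 14-20 40-10 16-6 6-12 0-12-4-30-16-38-28-43-18-17-14z"/><path data-summit="45 269" data-sink="527 475" d="M87 147l-20 12-25 28-5 2-21 0 1 176 48-21 40-8 20-3 68 2 12-8 10-22-3-8-15-12-6-11-16-37-66-66-9-17z"/><path data-summit="275 402" data-sink="527 475" d="M182 333l-57 0-56 10-50 20-3 6 11-1 9 17 9 10-2 17 12-8 38-13 32-6 32 0 8 4 13 12 43 18 38 28 30 16 12 4 12 0 6-6 10-16 20-40 10-14 9-5-14-6-32-21-27-11-14-1-11-4-24 4-15 0-14-6-16-1z"/><path data-summit="527 139" data-sink="527 475" d="M527 97l-30 8-12 7-16 13-38 4-12 6-14 1-23 27-32 24-13 14-11 4-73 73-4 9 4 1 84-36 21-4 27-9 41-2 24-8 17 12-2-11 10-10 18-12 9-4 25 4z"/><path data-summit="17 97" data-sink="527 475" d="M134 16l-118 1 1 171 20 1 5-2 32-34 13-6 22-18 15-7 1-41 11-32z"/><path data-summit="373 58" data-sink="527 475" d="M27 368l-11 2 1 78 8-6 3-8 15-23 2-10 0-6-9-10z"/>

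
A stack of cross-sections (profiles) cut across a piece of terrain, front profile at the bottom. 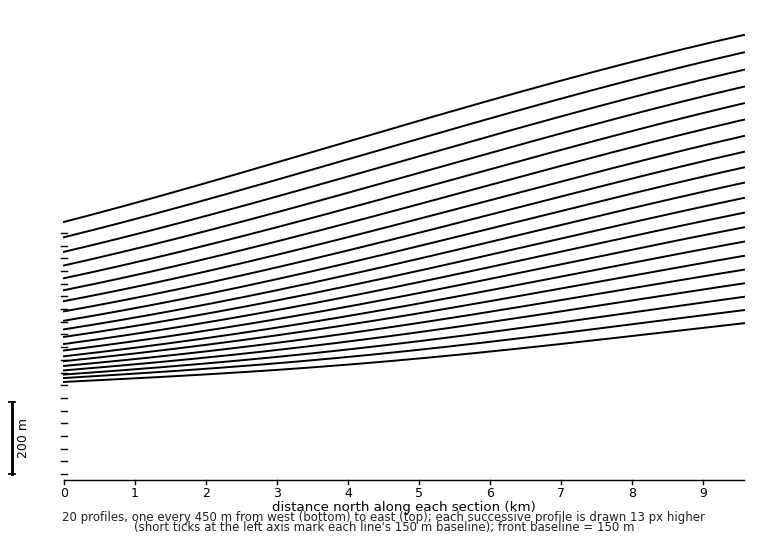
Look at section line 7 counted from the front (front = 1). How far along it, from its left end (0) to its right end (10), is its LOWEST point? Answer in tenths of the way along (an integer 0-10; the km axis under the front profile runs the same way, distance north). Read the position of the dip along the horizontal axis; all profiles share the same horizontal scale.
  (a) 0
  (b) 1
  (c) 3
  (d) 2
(a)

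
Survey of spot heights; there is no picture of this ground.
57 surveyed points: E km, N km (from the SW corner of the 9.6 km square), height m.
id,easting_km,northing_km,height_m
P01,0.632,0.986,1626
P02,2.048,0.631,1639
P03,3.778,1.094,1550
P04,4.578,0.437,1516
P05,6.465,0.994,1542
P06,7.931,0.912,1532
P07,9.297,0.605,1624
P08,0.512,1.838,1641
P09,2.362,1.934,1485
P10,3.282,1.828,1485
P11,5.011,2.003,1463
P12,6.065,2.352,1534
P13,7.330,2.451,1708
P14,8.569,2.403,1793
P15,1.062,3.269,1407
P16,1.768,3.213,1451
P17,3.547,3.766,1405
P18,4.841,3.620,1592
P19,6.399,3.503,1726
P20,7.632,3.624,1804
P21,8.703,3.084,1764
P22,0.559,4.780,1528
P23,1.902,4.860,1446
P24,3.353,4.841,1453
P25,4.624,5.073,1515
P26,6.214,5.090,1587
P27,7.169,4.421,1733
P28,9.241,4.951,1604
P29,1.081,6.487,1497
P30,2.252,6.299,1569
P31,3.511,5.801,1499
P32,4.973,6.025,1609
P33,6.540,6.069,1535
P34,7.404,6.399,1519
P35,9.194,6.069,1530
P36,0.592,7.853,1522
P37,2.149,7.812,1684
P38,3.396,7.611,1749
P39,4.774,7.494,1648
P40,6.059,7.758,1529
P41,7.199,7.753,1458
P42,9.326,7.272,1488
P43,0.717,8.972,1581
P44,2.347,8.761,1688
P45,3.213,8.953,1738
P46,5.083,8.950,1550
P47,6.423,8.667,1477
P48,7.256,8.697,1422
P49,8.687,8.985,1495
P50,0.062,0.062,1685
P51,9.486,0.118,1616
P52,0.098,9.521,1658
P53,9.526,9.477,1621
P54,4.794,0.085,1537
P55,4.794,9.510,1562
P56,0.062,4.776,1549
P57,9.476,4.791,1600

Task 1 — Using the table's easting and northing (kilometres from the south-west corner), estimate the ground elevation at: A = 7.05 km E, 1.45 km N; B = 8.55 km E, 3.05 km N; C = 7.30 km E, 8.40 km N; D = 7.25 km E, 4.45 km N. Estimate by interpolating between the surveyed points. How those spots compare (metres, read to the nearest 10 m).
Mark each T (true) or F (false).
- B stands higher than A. T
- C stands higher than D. F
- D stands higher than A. T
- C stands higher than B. F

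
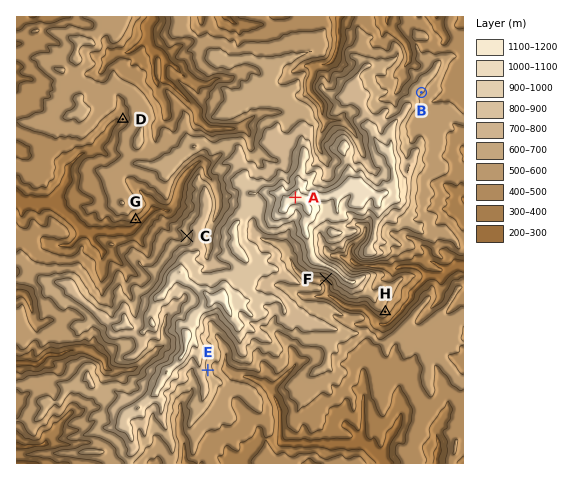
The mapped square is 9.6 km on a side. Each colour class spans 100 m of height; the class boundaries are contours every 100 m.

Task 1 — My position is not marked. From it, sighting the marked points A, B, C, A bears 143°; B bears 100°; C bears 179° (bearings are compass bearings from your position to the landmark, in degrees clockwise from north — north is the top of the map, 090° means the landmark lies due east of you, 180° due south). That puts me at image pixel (184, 50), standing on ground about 470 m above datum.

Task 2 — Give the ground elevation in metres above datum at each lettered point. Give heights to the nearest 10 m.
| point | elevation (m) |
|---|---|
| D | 460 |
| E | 670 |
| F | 550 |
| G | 350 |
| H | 470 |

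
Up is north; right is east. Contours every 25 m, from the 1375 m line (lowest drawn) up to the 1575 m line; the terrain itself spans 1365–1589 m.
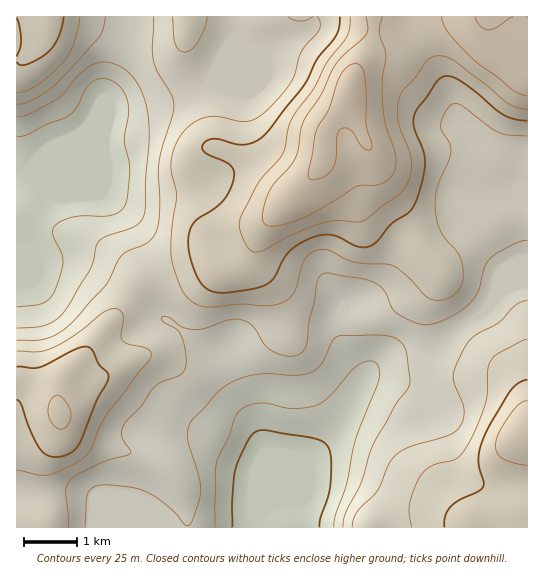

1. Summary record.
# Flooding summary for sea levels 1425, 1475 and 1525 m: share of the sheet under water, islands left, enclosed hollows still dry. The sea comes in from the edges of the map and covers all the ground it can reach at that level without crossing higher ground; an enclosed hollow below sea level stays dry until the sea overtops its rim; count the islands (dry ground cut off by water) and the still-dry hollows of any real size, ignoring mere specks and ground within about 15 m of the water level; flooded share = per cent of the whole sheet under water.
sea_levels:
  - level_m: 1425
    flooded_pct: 22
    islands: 0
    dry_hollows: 0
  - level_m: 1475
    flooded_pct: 62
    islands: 0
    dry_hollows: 0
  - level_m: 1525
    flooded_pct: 88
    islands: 0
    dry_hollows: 0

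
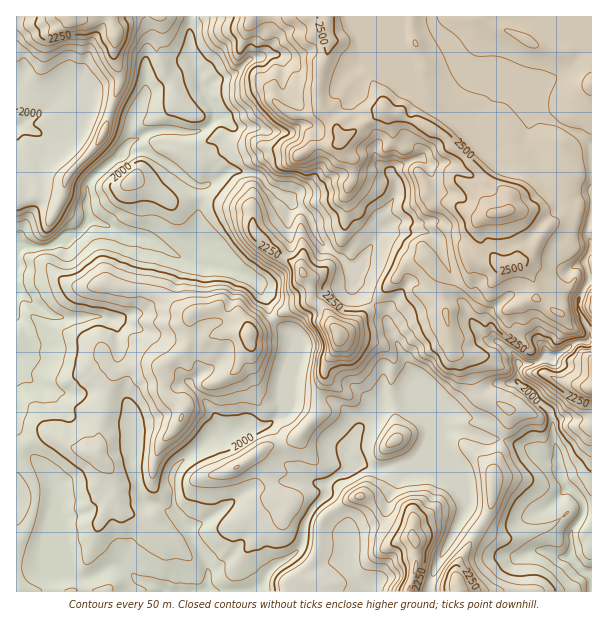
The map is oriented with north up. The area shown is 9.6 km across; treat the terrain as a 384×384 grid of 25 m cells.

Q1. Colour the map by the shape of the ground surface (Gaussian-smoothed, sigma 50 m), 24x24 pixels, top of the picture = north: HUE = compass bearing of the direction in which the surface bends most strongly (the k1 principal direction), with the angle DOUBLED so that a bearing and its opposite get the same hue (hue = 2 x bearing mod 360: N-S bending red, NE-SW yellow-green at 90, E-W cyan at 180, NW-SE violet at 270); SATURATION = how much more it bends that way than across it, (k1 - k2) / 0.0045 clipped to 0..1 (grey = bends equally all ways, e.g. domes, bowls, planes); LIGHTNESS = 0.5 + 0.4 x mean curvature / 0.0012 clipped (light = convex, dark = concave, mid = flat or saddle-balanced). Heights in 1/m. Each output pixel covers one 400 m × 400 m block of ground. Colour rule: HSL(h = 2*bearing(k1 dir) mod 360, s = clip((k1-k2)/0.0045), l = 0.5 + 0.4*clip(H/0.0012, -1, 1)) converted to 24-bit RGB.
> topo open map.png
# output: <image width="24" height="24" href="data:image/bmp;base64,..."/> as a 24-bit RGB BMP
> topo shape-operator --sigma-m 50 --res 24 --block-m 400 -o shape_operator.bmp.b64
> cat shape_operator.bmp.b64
<image width="24" height="24" href="data:image/bmp;base64,Qk32BgAAAAAAADYAAAAoAAAAGAAAABgAAAABABgAAAAAAMAGAAATCwAAEwsAAAAAAAAAAAAAhKN+a2eYrWW1YK6FnWORm2GFfYdlWJFdlFNYi5ViJGx04sbRfJCVj32QgVZuFDg9/+rMAhw76/HaYlWxY2SvqJ/GoYq7lzGjiJhtenp+k2SLnZ92Zlpth3h4iJ6UakahdJNnp4J8eINPDj8Xz5WIZWl4lUSrVEzM9frRBSku9L2PTkQ0UFg2Wmo1e2guojKOp3x+aG95cWWQspKPX2OCiqaad62VYTd3qJivdnqSl4SbT6ew0NdWYGBsP1xpWY2z8e/apWjIEVRW4aOqUoujlHyxz5qYH3Wco5J+WV54hl+Dn4VzhquVj2dJgjh6mJx6QnNDlm91f4CNxaWlFImB1lnDgdmhJ3CK7vDbzY7MIylj46KGS3ZvTWhPXq2IuhnWjp+DaVJycm5bnZ95a6p02X1iHzJh3bnXxYK9PXRHcpJliJNqgUFcI3hM4b6hdjt5XG0xh1Y+Yj1mydSEuZrIeZe5QzeTvE1FkmlicFBlgZ+oocunVkh65X96HU8vLnI5Yna18cvwb4G0d1JVg7qfZGCFdjJGv5U3QndLf3t9bk2FlNOyt6iIZ0BMRB9SuaV0jGGdm7i9dI2dqZJ8XlV0QFmH9NfbLmZURmA+MlYrxkFR37DkoHtUUm5hRmdz79Tok4TTZGN7ZKtoalNCuGw3YnI/KRV9wdi4YpmfjnSPjmiQrp6LXFBtakRfsNaNv3/RdTxZV3VXTbRlLElA6L21iDZsUIlnYJ9FcEdKfHJ8dk5Wn112vNvcoLXyLwQsm5Quc4RdhFJriH9bm5VybU19baydgLtmmBZw0qjXZ5l7SZlvPkVm4XhpTdBqZY1IVZlSXmVvWSo4datNX642R18PLwQXuN7t2tjzcIBsYm12n4OMkKCNZV6Uj6myvYGtVpWUT4ZS0pSXUaaHNEhf5nG+ymVTWapwQ6VdWiFbbnm+utfVqLPWKQfvQ/9mRloB5KS9ln2ZZm2Dh6qxr766YVKTfnBPgmdSpIJ1aGWU1t++eXu5MB89KxIe6/PYg4/BRSWZX1Sal7+Xl8GRZhcjsgg8+TCBzZIbADMYTEy6ijcxXl8mV0wgUFoqUpRdiJuyr6DIY5CosuK6rxm3si28lffWitee12WZRilZZoWGqL+eizhuhymBquCreEWo2fLiNgBgfTV2hYCkvbPasbHRrL7VkbLMdr27eaGquKfTrDtLIRAjy3FeqOR/Ny0kZTpe1oCvSaubpKhmkjB5rcuPL2M5i710t65zADlhQk2wptjISlF5zsq4coqcioVecFVDV0syX1AsOBEVb1o5sPvRkY7enDusUXJxmF20vHW8e7uvwFCdbIiprZjFhbuRhGFEAARbckcUWYEFMV0/mq1nakc+Zk4/iHpXcnxnWjFRu3231fbqHrbGXBZK1ZBRT3pxRnBtvMF9bidgwKxlhpdXcXxUuIBpTWV8KRjCJoRw9eDWGG5objQsiHBLZYVsmah6TVF3W1GY1+/Pa5pULrNQRBQ8y7t9VI10P1NqhVA+k5o9aLil1KbPj5TIW7iqdGWxHRuoh4q90It7Im6cdEW30L29eqeul7G5TE6eUn6c4+vTfipZKBISp0eI7tjOYpugMl93sFufgrnOWqxVX59ittvIk1msgVR2XTagfoZ2ToOS+r/OBC8dypTUwKrPYio8oYdiOmpPlXAaqBNh0mZtJ4dYfsdBrsVyJg0lYutscCFiv8JhatOgYEQteEtRjI6BclWwjIKUaHhqNF+X+9DXCSocpj0qn7TNmImzcGmbbWzGjrPb0sDvv4LquNexqDydaFjTnio6R7ljnOvDYTlNg4p9dXSDh56HklCHg4dZiYF8XHN0+9a3Hi9jrn5DgmcuUK45MjiFa04gNRwOG8wTmag0ir+Uv2S2gqHDeLjZkOLUaj1RfHuBgo6Cb31+jmddlmZ4j3+Db4BzhHmEkDmO5apgNE5asLqYZH+RWjF5pmqw1PLjVjmSws6PWlVyUnCBl8yYg0VJf2ZfeoCGeIWCgXh4fXx/dneEmXF4hFpYc4pcZFRTZj1Y7/bUGxxNi7iAeFN5TjRhR8+D37rKUj2A2MCcVG5xZZx0fFxVhHV/gJeCenF8f359fnx7fHhxaHRldqKCikVwrqFaQVs3RXWS1uOZIkNjiJ5dYThsRDt23/IwOFARbzkyrMhfdrGEZnB9f39/ial2c2aFfnR6f3ZyeGJkgK2be42ebY6DSF+l4rfcsrLZMsfI5M+tRzmJosObHylaj3y94rGwRFasb73AosKGUbFYem99fn5/k6lvcFx3iXSMepSbdquljnVrfHR1f39/"/>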